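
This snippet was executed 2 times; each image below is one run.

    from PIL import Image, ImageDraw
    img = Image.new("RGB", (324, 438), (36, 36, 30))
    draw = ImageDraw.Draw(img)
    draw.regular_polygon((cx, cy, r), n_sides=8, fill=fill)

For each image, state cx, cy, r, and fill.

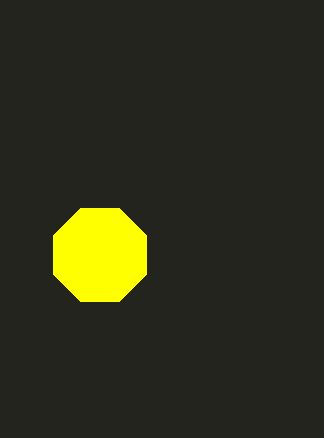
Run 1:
cx = 100
cy = 255
r = 50
fill = 'yellow'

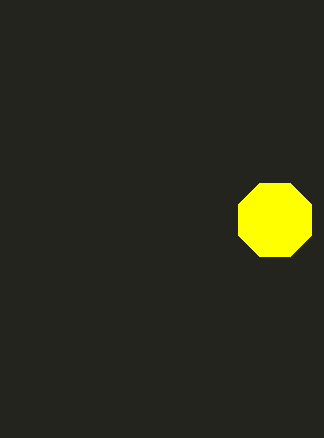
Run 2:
cx = 275
cy = 220
r = 40
fill = 'yellow'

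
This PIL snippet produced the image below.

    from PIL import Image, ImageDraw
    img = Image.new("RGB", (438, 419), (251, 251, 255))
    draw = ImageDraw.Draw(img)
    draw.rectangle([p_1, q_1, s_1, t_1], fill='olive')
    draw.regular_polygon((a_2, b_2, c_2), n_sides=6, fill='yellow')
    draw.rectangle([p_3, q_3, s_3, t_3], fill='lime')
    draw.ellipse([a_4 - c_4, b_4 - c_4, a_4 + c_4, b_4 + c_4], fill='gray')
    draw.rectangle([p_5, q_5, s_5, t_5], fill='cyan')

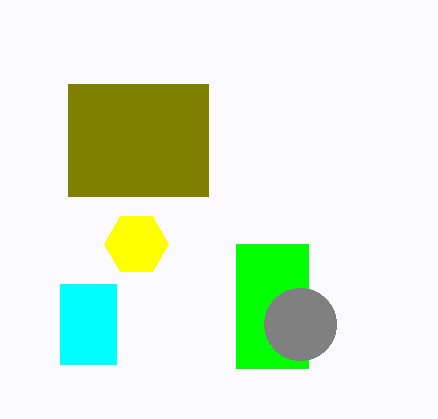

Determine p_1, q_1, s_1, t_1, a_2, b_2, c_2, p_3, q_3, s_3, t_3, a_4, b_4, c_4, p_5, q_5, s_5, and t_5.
p_1 = 68, q_1 = 84, s_1 = 208, t_1 = 196, a_2 = 136, b_2 = 244, c_2 = 32, p_3 = 236, q_3 = 244, s_3 = 308, t_3 = 368, a_4 = 300, b_4 = 324, c_4 = 36, p_5 = 60, q_5 = 284, s_5 = 116, t_5 = 364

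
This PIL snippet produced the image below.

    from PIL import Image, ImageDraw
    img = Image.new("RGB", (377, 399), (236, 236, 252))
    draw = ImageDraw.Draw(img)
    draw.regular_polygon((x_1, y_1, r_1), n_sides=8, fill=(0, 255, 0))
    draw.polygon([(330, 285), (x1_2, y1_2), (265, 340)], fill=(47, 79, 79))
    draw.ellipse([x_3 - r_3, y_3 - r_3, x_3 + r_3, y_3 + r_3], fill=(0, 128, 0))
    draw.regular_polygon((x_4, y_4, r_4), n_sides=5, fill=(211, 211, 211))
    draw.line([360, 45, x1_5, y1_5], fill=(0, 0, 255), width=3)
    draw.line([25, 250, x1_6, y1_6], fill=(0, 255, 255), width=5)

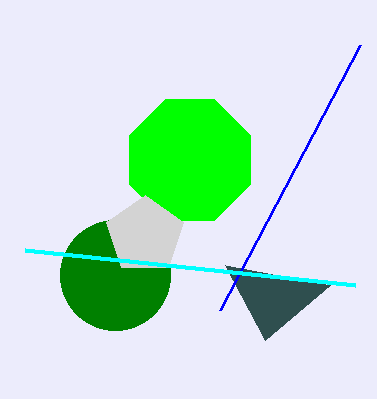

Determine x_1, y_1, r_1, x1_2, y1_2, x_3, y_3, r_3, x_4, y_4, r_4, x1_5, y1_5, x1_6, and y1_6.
x_1 = 190, y_1 = 160, r_1 = 65, x1_2 = 225, y1_2 = 265, x_3 = 115, y_3 = 275, r_3 = 55, x_4 = 145, y_4 = 235, r_4 = 40, x1_5 = 220, y1_5 = 310, x1_6 = 355, y1_6 = 285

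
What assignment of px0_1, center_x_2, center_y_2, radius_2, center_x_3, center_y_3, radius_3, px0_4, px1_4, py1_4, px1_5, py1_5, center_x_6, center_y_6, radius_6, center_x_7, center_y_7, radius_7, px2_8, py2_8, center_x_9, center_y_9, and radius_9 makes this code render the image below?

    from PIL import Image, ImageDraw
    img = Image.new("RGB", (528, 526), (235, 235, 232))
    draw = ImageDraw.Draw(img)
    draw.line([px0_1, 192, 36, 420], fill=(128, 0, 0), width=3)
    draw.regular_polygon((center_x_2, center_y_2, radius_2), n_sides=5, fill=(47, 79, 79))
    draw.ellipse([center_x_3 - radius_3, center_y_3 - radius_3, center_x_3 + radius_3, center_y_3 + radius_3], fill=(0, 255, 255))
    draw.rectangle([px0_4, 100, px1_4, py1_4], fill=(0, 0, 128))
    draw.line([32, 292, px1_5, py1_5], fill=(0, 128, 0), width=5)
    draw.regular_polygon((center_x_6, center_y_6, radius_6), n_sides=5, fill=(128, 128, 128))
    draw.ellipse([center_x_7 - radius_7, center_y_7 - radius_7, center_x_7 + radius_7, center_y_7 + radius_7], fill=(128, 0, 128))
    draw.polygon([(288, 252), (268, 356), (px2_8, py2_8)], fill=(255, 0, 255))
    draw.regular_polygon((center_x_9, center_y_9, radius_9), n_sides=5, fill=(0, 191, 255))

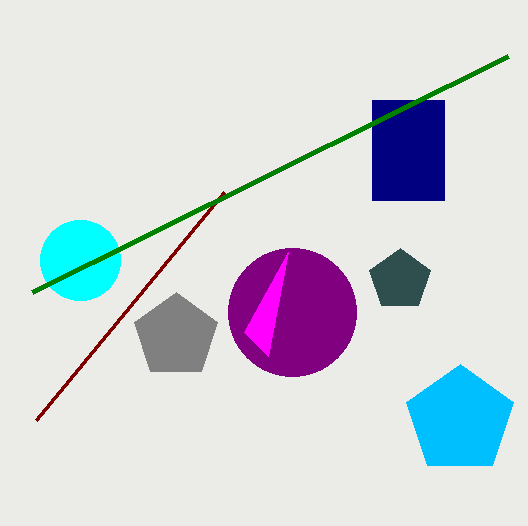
px0_1 = 224, center_x_2 = 400, center_y_2 = 280, radius_2 = 32, center_x_3 = 80, center_y_3 = 260, radius_3 = 40, px0_4 = 372, px1_4 = 444, py1_4 = 200, px1_5 = 508, py1_5 = 56, center_x_6 = 176, center_y_6 = 336, radius_6 = 44, center_x_7 = 292, center_y_7 = 312, radius_7 = 64, px2_8 = 244, py2_8 = 332, center_x_9 = 460, center_y_9 = 420, radius_9 = 56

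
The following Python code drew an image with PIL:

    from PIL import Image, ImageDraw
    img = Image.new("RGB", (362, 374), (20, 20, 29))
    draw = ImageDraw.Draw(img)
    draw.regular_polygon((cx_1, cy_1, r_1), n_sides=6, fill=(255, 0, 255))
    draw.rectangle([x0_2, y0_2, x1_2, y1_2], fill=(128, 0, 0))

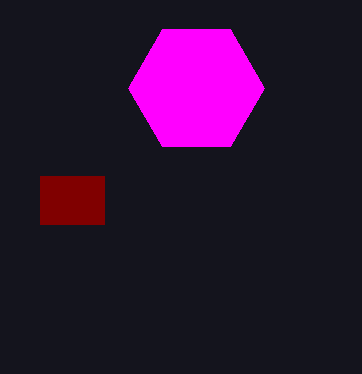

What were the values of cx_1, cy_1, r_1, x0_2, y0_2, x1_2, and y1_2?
cx_1 = 196; cy_1 = 88; r_1 = 68; x0_2 = 40; y0_2 = 176; x1_2 = 104; y1_2 = 224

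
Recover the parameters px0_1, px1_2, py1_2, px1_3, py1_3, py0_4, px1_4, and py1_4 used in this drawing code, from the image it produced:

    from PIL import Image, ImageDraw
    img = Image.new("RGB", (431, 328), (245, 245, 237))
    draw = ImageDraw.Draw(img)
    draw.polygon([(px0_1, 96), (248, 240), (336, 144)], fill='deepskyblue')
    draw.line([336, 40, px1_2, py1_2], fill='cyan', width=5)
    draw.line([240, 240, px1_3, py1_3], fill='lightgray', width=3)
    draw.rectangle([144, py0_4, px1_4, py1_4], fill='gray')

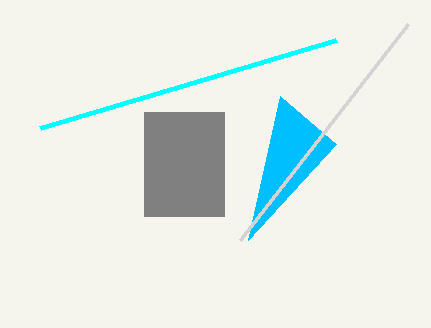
px0_1 = 280, px1_2 = 40, py1_2 = 128, px1_3 = 408, py1_3 = 24, py0_4 = 112, px1_4 = 224, py1_4 = 216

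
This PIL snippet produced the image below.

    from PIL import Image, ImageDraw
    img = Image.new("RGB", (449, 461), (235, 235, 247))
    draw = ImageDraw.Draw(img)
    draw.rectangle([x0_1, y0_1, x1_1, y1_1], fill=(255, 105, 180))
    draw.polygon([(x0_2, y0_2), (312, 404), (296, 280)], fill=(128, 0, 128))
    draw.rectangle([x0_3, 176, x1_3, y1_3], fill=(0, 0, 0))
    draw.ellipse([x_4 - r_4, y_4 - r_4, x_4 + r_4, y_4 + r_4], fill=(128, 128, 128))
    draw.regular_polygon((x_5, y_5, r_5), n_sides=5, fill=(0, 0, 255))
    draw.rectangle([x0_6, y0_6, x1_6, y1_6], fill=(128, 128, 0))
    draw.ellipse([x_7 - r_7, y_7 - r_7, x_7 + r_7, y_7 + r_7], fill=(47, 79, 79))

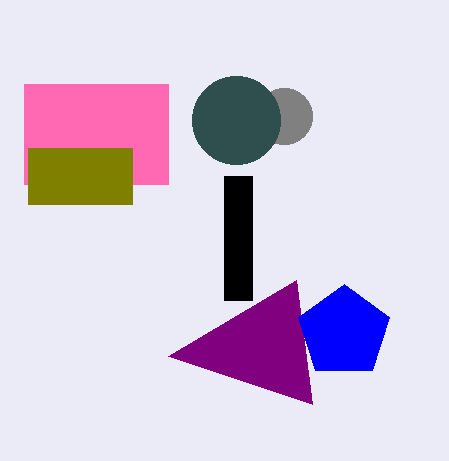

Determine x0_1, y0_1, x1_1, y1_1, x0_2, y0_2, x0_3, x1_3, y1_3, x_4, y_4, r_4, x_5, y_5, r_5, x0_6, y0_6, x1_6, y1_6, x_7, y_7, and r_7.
x0_1 = 24, y0_1 = 84, x1_1 = 168, y1_1 = 184, x0_2 = 168, y0_2 = 356, x0_3 = 224, x1_3 = 252, y1_3 = 300, x_4 = 284, y_4 = 116, r_4 = 28, x_5 = 344, y_5 = 332, r_5 = 48, x0_6 = 28, y0_6 = 148, x1_6 = 132, y1_6 = 204, x_7 = 236, y_7 = 120, r_7 = 44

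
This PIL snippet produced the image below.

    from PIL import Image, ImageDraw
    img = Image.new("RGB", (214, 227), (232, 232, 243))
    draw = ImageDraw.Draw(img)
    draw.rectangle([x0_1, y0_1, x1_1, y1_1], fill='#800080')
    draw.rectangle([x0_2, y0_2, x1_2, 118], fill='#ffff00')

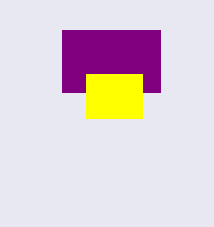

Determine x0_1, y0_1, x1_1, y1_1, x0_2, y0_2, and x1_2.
x0_1 = 62, y0_1 = 30, x1_1 = 160, y1_1 = 92, x0_2 = 86, y0_2 = 74, x1_2 = 142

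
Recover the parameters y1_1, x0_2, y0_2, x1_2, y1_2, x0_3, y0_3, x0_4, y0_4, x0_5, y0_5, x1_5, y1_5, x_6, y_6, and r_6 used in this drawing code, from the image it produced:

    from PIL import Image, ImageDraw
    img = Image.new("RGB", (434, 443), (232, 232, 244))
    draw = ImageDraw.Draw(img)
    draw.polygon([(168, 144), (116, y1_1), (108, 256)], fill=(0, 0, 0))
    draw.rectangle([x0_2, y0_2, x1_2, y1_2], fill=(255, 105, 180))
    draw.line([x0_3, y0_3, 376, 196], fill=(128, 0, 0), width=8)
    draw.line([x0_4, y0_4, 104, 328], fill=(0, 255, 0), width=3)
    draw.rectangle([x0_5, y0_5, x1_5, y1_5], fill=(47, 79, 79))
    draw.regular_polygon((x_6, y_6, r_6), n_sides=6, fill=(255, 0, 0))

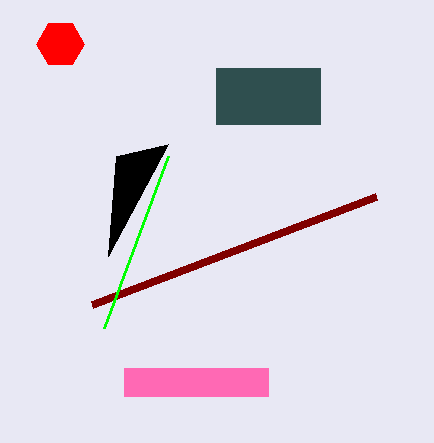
y1_1 = 156, x0_2 = 124, y0_2 = 368, x1_2 = 268, y1_2 = 396, x0_3 = 92, y0_3 = 304, x0_4 = 168, y0_4 = 156, x0_5 = 216, y0_5 = 68, x1_5 = 320, y1_5 = 124, x_6 = 60, y_6 = 44, r_6 = 24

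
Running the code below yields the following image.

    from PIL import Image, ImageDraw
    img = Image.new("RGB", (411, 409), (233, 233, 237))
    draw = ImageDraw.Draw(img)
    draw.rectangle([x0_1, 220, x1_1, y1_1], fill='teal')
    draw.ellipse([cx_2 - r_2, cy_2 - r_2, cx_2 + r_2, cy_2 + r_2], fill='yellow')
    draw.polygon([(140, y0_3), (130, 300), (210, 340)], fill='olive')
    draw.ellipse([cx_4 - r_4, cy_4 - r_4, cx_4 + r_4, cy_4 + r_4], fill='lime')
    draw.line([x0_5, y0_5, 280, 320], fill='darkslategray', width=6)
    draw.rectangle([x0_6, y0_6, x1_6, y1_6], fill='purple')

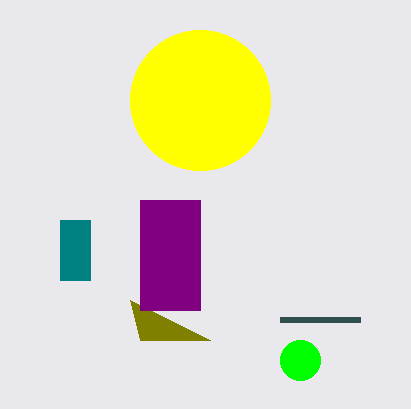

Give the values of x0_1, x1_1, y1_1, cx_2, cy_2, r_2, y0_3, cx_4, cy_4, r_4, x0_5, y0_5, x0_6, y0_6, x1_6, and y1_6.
x0_1 = 60
x1_1 = 90
y1_1 = 280
cx_2 = 200
cy_2 = 100
r_2 = 70
y0_3 = 340
cx_4 = 300
cy_4 = 360
r_4 = 20
x0_5 = 360
y0_5 = 320
x0_6 = 140
y0_6 = 200
x1_6 = 200
y1_6 = 310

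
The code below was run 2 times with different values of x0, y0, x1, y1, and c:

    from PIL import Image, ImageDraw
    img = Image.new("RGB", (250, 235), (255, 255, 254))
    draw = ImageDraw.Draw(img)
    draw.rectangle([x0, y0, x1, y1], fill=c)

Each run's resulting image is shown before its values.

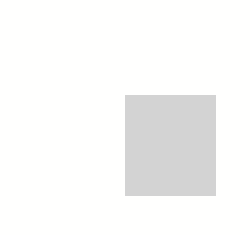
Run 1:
x0 = 125, y0 = 95, x1 = 215, y1 = 195, c = 'lightgray'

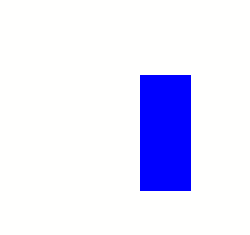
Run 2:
x0 = 140
y0 = 75
x1 = 190
y1 = 190
c = 'blue'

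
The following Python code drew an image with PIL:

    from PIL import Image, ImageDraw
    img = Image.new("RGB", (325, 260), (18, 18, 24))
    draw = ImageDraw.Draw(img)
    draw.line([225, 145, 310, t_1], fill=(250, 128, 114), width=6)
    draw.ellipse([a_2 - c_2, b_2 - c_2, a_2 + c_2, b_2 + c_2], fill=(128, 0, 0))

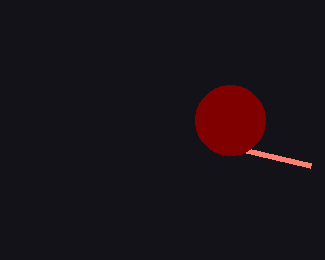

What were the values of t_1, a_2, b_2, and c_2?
t_1 = 165, a_2 = 230, b_2 = 120, c_2 = 35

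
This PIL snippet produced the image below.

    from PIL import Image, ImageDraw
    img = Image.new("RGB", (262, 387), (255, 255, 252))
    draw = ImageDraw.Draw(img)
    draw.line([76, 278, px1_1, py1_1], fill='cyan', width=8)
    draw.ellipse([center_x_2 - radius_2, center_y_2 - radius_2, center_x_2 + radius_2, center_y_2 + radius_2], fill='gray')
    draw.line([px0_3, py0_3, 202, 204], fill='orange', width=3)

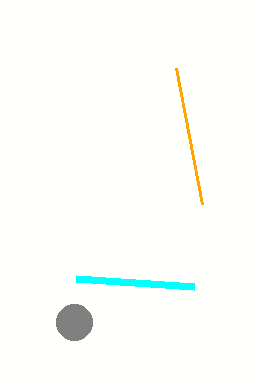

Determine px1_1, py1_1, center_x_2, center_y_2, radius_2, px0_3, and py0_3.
px1_1 = 194, py1_1 = 286, center_x_2 = 74, center_y_2 = 322, radius_2 = 18, px0_3 = 176, py0_3 = 68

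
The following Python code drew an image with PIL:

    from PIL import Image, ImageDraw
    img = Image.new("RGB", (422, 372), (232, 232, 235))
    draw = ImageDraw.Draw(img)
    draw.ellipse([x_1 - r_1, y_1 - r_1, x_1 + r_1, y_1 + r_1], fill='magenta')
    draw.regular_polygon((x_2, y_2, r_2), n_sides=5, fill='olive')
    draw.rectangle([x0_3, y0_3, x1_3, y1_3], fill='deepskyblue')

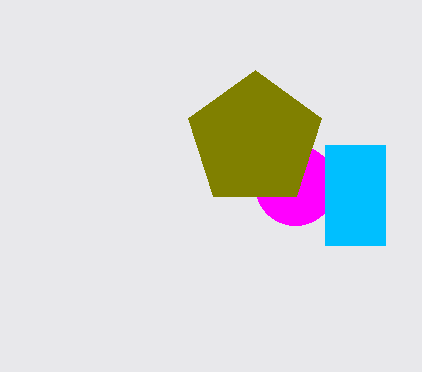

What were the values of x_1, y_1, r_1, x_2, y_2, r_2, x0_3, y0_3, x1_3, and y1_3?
x_1 = 295, y_1 = 185, r_1 = 40, x_2 = 255, y_2 = 140, r_2 = 70, x0_3 = 325, y0_3 = 145, x1_3 = 385, y1_3 = 245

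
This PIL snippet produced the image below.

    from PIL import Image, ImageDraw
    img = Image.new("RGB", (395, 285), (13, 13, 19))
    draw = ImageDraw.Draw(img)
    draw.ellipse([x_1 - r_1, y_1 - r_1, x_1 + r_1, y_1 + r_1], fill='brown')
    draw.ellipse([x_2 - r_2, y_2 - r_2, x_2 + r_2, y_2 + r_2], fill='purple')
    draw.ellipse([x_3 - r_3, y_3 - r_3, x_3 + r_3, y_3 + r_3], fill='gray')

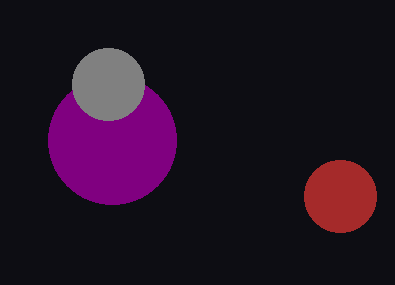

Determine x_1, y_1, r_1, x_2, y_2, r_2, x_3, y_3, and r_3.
x_1 = 340, y_1 = 196, r_1 = 36, x_2 = 112, y_2 = 140, r_2 = 64, x_3 = 108, y_3 = 84, r_3 = 36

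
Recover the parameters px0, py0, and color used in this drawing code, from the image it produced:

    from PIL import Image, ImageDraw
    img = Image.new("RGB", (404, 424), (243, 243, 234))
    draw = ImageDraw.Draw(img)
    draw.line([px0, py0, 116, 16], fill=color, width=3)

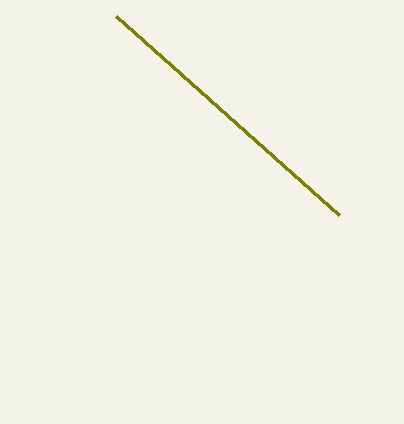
px0 = 339; py0 = 215; color = 'olive'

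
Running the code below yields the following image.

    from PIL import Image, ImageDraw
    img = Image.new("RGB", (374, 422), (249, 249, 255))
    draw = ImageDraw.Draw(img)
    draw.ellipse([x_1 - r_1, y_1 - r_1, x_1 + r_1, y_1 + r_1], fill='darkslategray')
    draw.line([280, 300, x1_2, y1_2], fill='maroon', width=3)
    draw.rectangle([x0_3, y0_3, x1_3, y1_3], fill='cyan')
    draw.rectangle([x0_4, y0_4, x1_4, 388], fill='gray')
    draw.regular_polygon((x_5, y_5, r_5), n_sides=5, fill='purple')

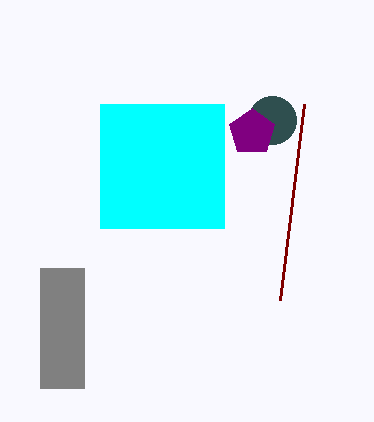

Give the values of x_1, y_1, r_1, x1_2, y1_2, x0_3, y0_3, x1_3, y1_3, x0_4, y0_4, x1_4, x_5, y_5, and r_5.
x_1 = 272
y_1 = 120
r_1 = 24
x1_2 = 304
y1_2 = 104
x0_3 = 100
y0_3 = 104
x1_3 = 224
y1_3 = 228
x0_4 = 40
y0_4 = 268
x1_4 = 84
x_5 = 252
y_5 = 132
r_5 = 24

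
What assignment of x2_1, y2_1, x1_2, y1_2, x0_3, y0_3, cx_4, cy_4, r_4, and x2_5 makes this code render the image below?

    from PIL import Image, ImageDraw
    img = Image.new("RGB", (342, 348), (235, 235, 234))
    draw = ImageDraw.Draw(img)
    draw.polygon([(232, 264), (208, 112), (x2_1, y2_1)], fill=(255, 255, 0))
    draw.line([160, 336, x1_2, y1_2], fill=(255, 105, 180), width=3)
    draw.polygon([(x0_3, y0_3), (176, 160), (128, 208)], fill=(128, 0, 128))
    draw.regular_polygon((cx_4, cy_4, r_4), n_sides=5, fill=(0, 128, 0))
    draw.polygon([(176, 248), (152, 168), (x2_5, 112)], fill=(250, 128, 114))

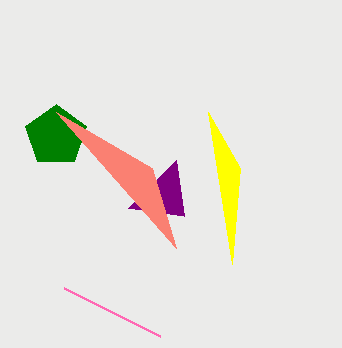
x2_1 = 240, y2_1 = 168, x1_2 = 64, y1_2 = 288, x0_3 = 184, y0_3 = 216, cx_4 = 56, cy_4 = 136, r_4 = 32, x2_5 = 56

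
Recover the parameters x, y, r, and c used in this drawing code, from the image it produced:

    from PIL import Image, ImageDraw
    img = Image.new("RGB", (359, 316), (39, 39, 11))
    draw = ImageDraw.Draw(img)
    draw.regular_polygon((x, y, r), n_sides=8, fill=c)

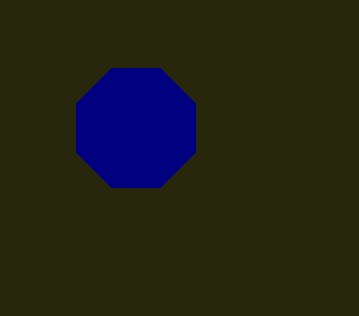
x = 136, y = 128, r = 64, c = 'navy'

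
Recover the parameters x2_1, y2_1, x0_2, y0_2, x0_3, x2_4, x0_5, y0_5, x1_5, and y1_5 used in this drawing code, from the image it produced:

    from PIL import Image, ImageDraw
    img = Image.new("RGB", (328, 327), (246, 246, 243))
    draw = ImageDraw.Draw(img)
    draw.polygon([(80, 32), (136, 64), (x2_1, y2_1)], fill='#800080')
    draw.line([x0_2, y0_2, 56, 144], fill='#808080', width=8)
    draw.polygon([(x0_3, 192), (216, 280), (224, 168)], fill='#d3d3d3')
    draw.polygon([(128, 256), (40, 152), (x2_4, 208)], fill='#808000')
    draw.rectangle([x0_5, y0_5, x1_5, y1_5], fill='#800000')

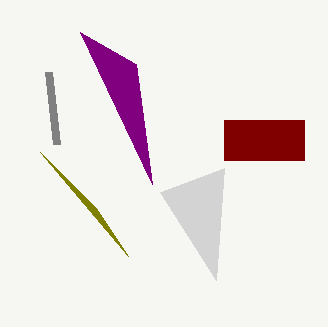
x2_1 = 152; y2_1 = 184; x0_2 = 48; y0_2 = 72; x0_3 = 160; x2_4 = 96; x0_5 = 224; y0_5 = 120; x1_5 = 304; y1_5 = 160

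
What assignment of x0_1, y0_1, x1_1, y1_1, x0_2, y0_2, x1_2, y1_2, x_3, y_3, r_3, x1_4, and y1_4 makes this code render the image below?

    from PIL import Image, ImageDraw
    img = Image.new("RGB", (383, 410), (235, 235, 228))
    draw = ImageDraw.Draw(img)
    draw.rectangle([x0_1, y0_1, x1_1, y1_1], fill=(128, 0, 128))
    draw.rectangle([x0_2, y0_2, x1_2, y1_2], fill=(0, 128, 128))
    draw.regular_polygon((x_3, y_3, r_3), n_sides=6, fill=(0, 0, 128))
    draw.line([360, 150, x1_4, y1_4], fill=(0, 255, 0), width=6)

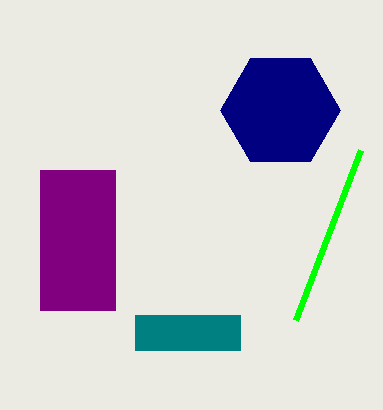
x0_1 = 40, y0_1 = 170, x1_1 = 115, y1_1 = 310, x0_2 = 135, y0_2 = 315, x1_2 = 240, y1_2 = 350, x_3 = 280, y_3 = 110, r_3 = 60, x1_4 = 295, y1_4 = 320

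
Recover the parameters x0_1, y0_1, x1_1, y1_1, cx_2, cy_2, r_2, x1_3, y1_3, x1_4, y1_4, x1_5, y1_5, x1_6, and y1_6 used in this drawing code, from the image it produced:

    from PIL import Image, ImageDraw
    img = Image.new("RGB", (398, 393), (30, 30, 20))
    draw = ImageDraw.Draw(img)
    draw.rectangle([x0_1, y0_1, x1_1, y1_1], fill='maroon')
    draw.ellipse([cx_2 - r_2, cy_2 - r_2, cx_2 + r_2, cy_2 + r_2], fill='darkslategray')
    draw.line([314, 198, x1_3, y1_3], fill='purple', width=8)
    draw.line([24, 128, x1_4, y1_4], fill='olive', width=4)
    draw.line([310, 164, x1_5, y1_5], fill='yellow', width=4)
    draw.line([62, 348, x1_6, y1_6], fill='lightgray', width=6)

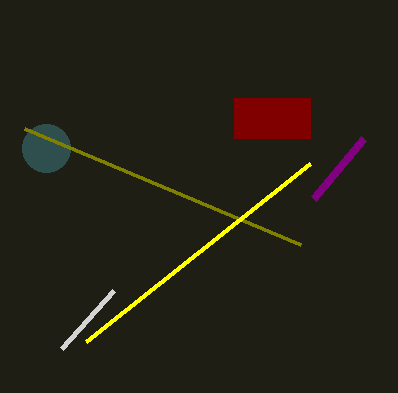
x0_1 = 234
y0_1 = 98
x1_1 = 310
y1_1 = 138
cx_2 = 46
cy_2 = 148
r_2 = 24
x1_3 = 364
y1_3 = 138
x1_4 = 300
y1_4 = 244
x1_5 = 86
y1_5 = 342
x1_6 = 114
y1_6 = 290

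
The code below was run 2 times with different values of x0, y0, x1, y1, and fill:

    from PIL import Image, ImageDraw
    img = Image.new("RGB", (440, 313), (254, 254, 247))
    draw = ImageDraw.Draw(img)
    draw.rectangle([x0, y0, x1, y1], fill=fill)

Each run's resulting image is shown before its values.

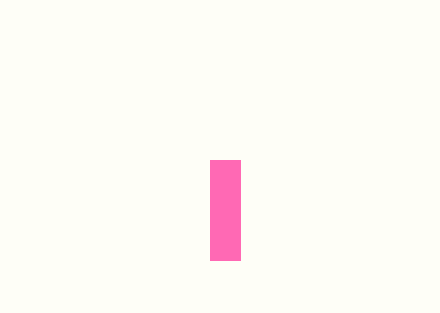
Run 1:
x0 = 210, y0 = 160, x1 = 240, y1 = 260, fill = 'hotpink'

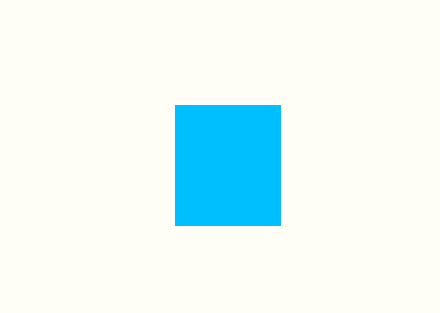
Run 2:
x0 = 175
y0 = 105
x1 = 280
y1 = 225
fill = 'deepskyblue'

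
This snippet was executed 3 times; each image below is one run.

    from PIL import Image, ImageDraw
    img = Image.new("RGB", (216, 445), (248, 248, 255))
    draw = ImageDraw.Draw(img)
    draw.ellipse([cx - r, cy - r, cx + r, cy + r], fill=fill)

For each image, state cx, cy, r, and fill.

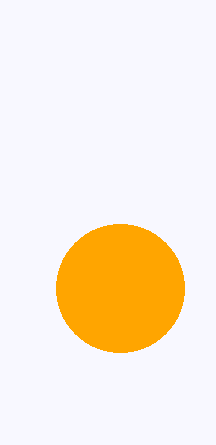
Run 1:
cx = 120
cy = 288
r = 64
fill = 'orange'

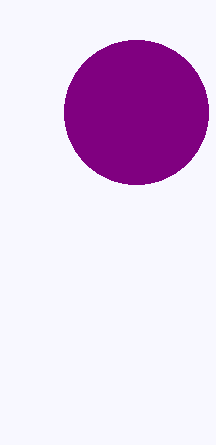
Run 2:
cx = 136, cy = 112, r = 72, fill = 'purple'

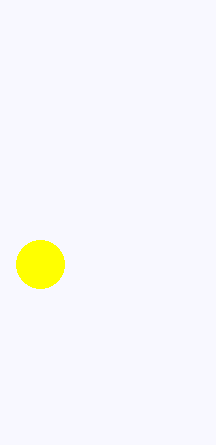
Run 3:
cx = 40; cy = 264; r = 24; fill = 'yellow'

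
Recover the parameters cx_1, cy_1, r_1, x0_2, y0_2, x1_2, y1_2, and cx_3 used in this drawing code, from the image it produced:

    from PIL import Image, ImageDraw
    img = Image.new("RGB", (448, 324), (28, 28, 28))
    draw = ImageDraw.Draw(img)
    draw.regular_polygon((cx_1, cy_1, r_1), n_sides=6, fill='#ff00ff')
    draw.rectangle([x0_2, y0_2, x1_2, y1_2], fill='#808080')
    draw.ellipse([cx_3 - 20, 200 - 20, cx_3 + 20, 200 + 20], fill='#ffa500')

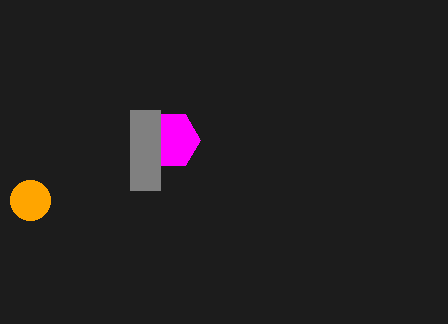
cx_1 = 170; cy_1 = 140; r_1 = 30; x0_2 = 130; y0_2 = 110; x1_2 = 160; y1_2 = 190; cx_3 = 30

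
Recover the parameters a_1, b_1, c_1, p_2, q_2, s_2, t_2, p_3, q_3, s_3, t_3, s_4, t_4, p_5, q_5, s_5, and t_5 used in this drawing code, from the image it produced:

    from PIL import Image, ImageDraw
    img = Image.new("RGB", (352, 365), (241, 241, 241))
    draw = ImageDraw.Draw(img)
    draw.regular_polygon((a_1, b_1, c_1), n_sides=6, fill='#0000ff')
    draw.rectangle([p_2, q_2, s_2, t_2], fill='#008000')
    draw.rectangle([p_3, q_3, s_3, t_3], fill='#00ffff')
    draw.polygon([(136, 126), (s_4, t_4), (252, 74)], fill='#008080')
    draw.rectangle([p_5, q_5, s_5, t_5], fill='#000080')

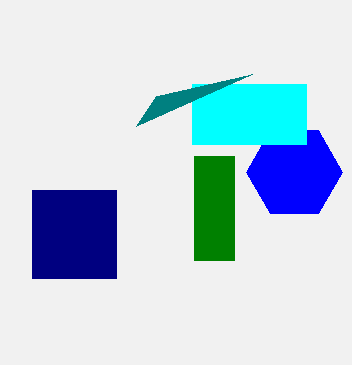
a_1 = 294; b_1 = 172; c_1 = 48; p_2 = 194; q_2 = 156; s_2 = 234; t_2 = 260; p_3 = 192; q_3 = 84; s_3 = 306; t_3 = 144; s_4 = 156; t_4 = 96; p_5 = 32; q_5 = 190; s_5 = 116; t_5 = 278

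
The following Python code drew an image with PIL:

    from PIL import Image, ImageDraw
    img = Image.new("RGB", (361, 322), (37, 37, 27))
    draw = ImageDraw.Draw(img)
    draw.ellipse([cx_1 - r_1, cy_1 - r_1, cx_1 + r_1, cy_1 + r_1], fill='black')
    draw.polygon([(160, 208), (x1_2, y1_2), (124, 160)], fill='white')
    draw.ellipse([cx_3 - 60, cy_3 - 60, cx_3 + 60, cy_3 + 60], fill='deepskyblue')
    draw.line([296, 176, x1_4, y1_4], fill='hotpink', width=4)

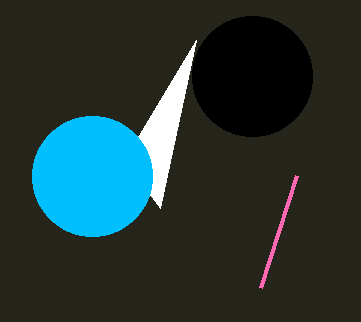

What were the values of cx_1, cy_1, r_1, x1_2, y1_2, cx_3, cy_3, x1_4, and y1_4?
cx_1 = 252
cy_1 = 76
r_1 = 60
x1_2 = 196
y1_2 = 40
cx_3 = 92
cy_3 = 176
x1_4 = 260
y1_4 = 288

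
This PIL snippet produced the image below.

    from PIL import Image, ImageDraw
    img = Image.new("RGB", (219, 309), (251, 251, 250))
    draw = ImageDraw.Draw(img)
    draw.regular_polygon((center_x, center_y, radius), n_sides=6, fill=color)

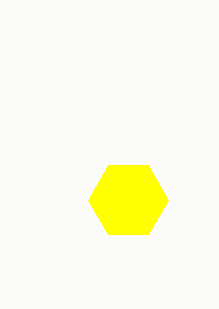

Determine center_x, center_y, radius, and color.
center_x = 128, center_y = 200, radius = 40, color = 'yellow'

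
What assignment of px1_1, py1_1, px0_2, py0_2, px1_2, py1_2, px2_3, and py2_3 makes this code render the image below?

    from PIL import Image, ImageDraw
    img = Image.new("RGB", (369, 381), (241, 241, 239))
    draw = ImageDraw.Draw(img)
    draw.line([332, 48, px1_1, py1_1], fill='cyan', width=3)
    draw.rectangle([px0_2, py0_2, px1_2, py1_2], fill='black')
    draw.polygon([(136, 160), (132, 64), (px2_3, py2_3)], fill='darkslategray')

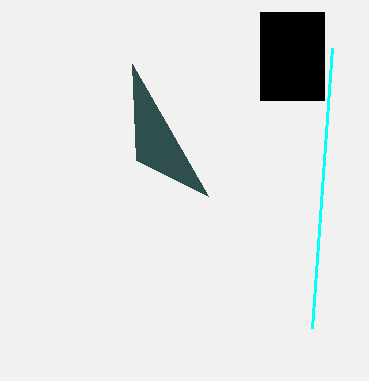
px1_1 = 312
py1_1 = 328
px0_2 = 260
py0_2 = 12
px1_2 = 324
py1_2 = 100
px2_3 = 208
py2_3 = 196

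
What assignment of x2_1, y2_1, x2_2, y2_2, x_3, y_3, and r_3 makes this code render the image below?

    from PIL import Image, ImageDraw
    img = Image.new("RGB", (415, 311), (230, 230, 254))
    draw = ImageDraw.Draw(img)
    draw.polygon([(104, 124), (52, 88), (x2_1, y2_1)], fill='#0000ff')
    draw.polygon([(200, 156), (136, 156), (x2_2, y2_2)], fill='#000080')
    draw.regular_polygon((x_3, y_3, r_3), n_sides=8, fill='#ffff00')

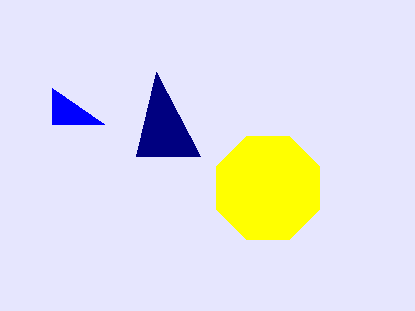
x2_1 = 52
y2_1 = 124
x2_2 = 156
y2_2 = 72
x_3 = 268
y_3 = 188
r_3 = 56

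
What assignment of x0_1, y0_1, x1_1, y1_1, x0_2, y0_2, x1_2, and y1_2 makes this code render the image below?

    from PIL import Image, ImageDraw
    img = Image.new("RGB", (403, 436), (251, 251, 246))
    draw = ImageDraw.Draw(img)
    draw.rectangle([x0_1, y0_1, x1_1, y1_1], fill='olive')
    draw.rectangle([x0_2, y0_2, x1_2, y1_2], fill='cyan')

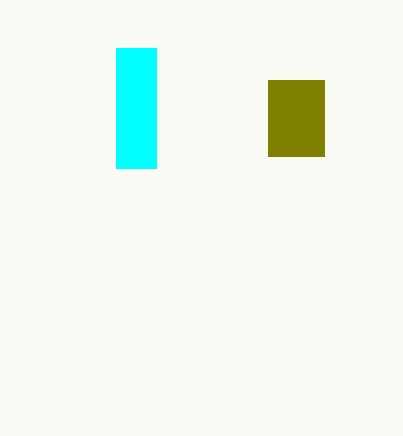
x0_1 = 268, y0_1 = 80, x1_1 = 324, y1_1 = 156, x0_2 = 116, y0_2 = 48, x1_2 = 156, y1_2 = 168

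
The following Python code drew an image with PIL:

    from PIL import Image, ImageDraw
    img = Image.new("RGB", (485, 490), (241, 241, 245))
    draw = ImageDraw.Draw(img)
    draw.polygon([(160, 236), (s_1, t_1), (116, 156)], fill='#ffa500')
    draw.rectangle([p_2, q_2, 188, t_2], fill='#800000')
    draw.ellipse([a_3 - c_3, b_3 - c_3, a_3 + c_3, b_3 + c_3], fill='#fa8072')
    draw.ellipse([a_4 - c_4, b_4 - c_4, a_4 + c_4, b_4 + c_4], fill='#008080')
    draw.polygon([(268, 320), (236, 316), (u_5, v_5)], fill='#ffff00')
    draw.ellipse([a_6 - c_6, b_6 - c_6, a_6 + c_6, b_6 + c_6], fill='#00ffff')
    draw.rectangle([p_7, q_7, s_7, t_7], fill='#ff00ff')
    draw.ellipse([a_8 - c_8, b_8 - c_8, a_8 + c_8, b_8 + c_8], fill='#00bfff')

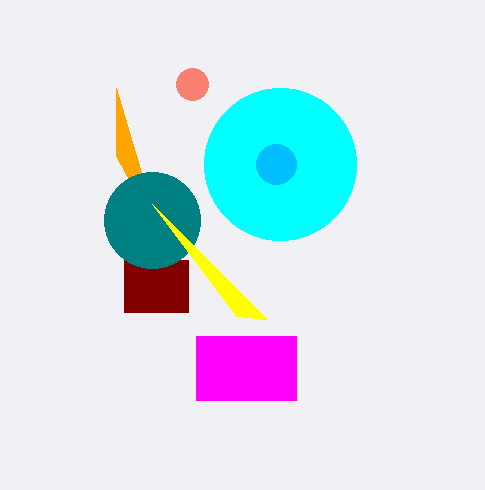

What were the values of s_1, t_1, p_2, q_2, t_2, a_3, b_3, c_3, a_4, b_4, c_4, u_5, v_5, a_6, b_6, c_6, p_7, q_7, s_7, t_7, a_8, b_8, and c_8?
s_1 = 116
t_1 = 88
p_2 = 124
q_2 = 260
t_2 = 312
a_3 = 192
b_3 = 84
c_3 = 16
a_4 = 152
b_4 = 220
c_4 = 48
u_5 = 152
v_5 = 204
a_6 = 280
b_6 = 164
c_6 = 76
p_7 = 196
q_7 = 336
s_7 = 296
t_7 = 400
a_8 = 276
b_8 = 164
c_8 = 20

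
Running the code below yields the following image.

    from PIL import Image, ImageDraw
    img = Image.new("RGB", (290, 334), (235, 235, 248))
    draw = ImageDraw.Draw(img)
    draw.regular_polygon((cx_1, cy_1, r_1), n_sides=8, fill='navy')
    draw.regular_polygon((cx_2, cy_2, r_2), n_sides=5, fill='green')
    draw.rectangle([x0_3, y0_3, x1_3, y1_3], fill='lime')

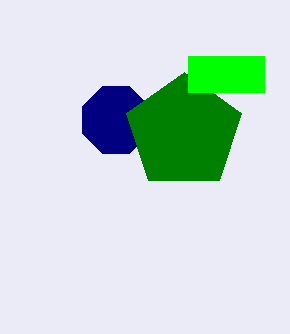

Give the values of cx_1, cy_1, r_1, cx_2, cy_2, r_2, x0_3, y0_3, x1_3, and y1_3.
cx_1 = 116
cy_1 = 120
r_1 = 36
cx_2 = 184
cy_2 = 132
r_2 = 60
x0_3 = 188
y0_3 = 56
x1_3 = 264
y1_3 = 92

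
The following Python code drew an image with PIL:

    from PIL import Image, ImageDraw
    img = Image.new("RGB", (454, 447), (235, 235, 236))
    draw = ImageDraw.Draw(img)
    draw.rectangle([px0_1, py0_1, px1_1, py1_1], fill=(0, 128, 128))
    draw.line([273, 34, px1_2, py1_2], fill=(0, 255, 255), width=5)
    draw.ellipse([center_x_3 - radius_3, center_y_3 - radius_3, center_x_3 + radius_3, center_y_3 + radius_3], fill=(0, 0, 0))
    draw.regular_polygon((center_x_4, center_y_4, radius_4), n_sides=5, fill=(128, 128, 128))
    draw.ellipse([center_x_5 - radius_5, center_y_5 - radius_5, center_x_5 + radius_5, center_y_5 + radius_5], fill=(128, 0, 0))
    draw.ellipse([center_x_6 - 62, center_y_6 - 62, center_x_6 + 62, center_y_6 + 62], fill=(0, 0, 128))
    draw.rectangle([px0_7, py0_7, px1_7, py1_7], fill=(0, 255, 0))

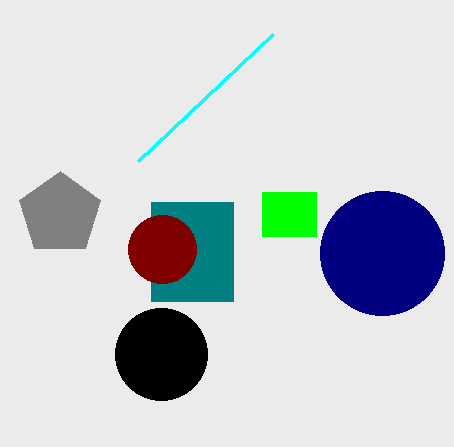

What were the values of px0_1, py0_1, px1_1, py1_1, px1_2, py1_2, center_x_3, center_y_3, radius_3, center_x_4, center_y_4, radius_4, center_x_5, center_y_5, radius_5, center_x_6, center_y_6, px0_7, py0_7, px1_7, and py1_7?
px0_1 = 151, py0_1 = 202, px1_1 = 233, py1_1 = 301, px1_2 = 138, py1_2 = 161, center_x_3 = 161, center_y_3 = 354, radius_3 = 46, center_x_4 = 60, center_y_4 = 214, radius_4 = 43, center_x_5 = 162, center_y_5 = 249, radius_5 = 34, center_x_6 = 382, center_y_6 = 253, px0_7 = 262, py0_7 = 192, px1_7 = 316, py1_7 = 236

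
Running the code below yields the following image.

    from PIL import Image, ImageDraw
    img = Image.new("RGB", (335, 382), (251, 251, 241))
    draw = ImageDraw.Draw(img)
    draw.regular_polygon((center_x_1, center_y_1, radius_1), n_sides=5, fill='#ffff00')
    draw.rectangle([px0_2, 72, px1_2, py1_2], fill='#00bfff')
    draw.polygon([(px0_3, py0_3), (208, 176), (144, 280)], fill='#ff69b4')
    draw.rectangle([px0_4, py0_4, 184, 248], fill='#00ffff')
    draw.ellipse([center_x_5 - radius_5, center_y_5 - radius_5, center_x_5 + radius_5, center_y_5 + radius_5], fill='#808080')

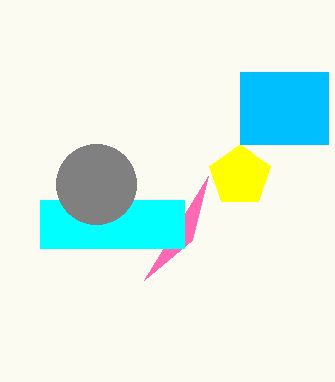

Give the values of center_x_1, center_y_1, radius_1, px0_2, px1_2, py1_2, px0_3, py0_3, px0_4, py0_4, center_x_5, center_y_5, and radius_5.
center_x_1 = 240; center_y_1 = 176; radius_1 = 32; px0_2 = 240; px1_2 = 328; py1_2 = 144; px0_3 = 192; py0_3 = 240; px0_4 = 40; py0_4 = 200; center_x_5 = 96; center_y_5 = 184; radius_5 = 40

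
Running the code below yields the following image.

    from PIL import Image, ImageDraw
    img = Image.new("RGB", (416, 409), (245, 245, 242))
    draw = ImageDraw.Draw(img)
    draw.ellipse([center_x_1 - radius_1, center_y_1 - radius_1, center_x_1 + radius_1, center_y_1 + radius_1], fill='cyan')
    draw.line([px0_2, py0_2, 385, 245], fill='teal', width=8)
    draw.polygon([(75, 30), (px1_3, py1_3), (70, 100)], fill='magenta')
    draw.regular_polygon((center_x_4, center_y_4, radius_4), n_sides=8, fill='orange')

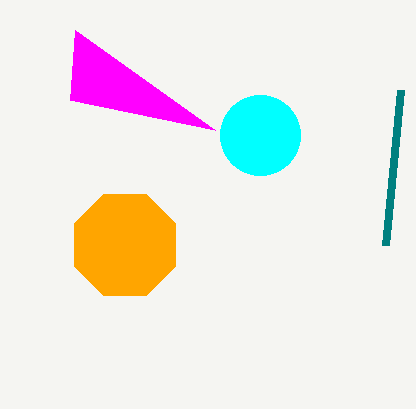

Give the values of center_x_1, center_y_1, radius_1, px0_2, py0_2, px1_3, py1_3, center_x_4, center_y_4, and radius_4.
center_x_1 = 260; center_y_1 = 135; radius_1 = 40; px0_2 = 400; py0_2 = 90; px1_3 = 215; py1_3 = 130; center_x_4 = 125; center_y_4 = 245; radius_4 = 55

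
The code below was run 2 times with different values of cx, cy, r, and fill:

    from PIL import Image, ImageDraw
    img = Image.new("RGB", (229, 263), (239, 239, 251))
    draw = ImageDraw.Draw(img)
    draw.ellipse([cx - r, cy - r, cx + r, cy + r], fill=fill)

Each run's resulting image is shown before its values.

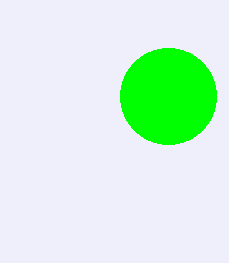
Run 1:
cx = 168; cy = 96; r = 48; fill = 'lime'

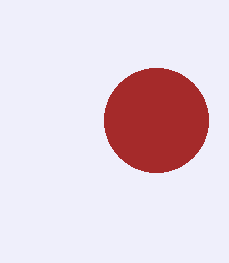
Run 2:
cx = 156, cy = 120, r = 52, fill = 'brown'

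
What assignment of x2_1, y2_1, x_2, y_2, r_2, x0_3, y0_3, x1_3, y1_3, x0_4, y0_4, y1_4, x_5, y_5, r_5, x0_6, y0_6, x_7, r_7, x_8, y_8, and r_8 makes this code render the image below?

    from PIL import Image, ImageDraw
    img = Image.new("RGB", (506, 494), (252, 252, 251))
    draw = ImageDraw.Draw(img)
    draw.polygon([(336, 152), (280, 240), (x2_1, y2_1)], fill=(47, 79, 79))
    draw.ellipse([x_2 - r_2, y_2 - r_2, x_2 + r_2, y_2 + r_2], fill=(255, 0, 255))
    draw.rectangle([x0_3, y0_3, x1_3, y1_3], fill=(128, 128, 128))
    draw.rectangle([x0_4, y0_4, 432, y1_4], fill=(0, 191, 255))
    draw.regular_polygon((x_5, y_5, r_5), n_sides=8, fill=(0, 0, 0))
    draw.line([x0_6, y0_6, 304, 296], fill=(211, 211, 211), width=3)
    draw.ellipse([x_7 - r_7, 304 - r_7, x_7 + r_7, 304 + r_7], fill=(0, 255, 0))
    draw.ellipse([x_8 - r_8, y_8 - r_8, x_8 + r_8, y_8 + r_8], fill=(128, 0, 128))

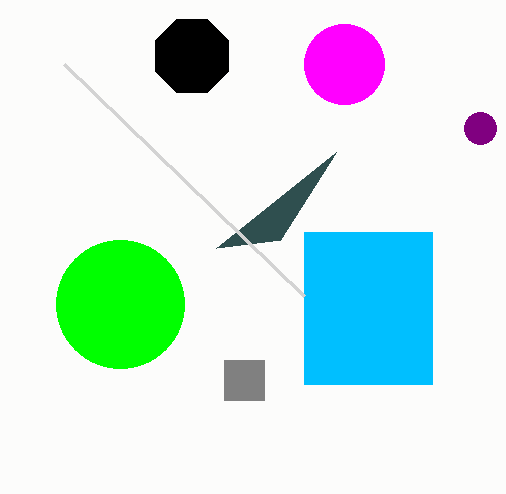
x2_1 = 216, y2_1 = 248, x_2 = 344, y_2 = 64, r_2 = 40, x0_3 = 224, y0_3 = 360, x1_3 = 264, y1_3 = 400, x0_4 = 304, y0_4 = 232, y1_4 = 384, x_5 = 192, y_5 = 56, r_5 = 40, x0_6 = 64, y0_6 = 64, x_7 = 120, r_7 = 64, x_8 = 480, y_8 = 128, r_8 = 16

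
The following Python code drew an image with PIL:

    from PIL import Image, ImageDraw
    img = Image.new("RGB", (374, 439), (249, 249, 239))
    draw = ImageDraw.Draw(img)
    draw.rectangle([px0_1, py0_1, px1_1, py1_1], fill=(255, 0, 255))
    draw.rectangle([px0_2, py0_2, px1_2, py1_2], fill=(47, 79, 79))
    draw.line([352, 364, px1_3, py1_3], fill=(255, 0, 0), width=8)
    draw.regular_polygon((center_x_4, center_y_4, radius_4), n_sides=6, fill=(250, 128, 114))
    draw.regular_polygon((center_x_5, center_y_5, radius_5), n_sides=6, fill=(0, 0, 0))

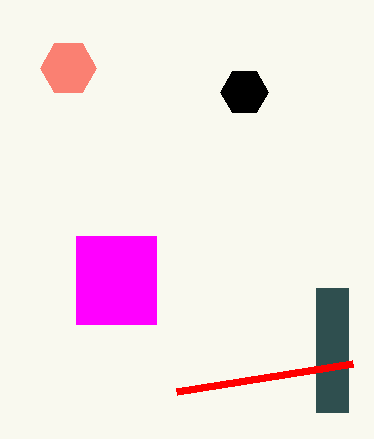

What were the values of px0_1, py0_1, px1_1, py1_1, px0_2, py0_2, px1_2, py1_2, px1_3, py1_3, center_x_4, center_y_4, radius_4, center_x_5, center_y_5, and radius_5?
px0_1 = 76; py0_1 = 236; px1_1 = 156; py1_1 = 324; px0_2 = 316; py0_2 = 288; px1_2 = 348; py1_2 = 412; px1_3 = 176; py1_3 = 392; center_x_4 = 68; center_y_4 = 68; radius_4 = 28; center_x_5 = 244; center_y_5 = 92; radius_5 = 24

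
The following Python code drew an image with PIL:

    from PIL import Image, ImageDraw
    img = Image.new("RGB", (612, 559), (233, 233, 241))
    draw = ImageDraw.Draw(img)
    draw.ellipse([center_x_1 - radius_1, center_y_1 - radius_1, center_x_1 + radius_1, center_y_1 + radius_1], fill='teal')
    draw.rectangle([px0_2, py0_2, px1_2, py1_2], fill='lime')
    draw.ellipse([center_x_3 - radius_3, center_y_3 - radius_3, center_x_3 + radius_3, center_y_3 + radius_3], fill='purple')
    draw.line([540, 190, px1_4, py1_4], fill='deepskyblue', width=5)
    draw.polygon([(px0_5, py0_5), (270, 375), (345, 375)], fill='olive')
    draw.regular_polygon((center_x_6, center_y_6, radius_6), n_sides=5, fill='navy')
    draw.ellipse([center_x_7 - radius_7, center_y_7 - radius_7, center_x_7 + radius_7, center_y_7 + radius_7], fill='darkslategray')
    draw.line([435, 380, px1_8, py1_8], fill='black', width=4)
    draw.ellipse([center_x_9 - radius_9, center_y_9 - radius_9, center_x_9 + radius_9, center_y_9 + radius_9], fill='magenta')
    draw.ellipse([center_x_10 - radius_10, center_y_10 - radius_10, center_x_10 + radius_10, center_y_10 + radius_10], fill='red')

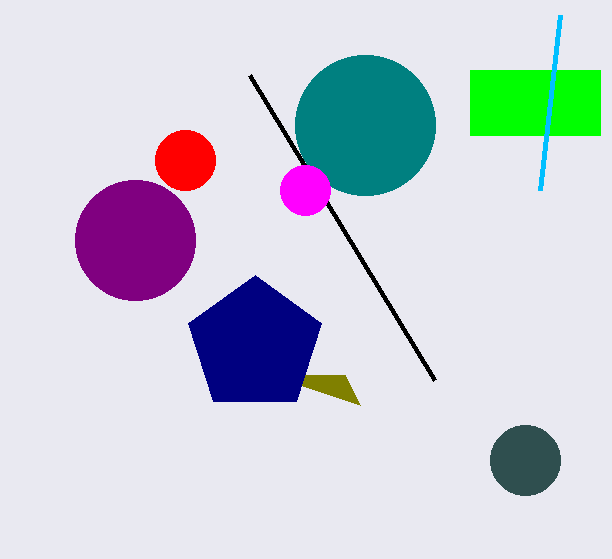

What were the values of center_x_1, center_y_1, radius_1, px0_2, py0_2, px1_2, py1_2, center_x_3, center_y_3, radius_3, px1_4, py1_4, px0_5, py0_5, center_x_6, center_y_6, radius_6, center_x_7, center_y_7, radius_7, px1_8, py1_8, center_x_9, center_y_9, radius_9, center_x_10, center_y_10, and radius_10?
center_x_1 = 365; center_y_1 = 125; radius_1 = 70; px0_2 = 470; py0_2 = 70; px1_2 = 600; py1_2 = 135; center_x_3 = 135; center_y_3 = 240; radius_3 = 60; px1_4 = 560; py1_4 = 15; px0_5 = 360; py0_5 = 405; center_x_6 = 255; center_y_6 = 345; radius_6 = 70; center_x_7 = 525; center_y_7 = 460; radius_7 = 35; px1_8 = 250; py1_8 = 75; center_x_9 = 305; center_y_9 = 190; radius_9 = 25; center_x_10 = 185; center_y_10 = 160; radius_10 = 30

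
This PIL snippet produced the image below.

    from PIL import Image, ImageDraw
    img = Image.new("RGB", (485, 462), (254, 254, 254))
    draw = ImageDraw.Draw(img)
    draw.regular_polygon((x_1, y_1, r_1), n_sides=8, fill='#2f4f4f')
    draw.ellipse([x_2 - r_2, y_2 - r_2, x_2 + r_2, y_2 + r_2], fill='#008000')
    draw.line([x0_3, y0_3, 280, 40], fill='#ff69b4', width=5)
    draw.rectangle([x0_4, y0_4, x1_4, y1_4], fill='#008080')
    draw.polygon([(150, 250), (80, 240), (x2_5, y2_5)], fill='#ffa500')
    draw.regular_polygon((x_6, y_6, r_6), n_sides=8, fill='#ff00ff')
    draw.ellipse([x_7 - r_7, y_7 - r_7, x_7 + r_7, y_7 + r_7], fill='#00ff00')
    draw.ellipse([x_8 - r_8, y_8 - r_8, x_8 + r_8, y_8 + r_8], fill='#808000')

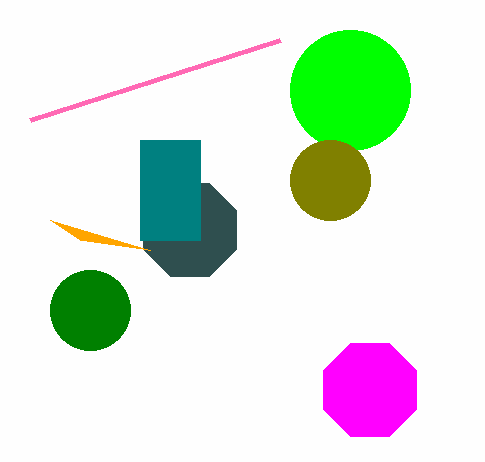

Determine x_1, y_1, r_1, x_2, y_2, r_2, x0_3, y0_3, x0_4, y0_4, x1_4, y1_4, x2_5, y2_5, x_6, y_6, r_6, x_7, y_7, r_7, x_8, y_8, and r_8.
x_1 = 190; y_1 = 230; r_1 = 50; x_2 = 90; y_2 = 310; r_2 = 40; x0_3 = 30; y0_3 = 120; x0_4 = 140; y0_4 = 140; x1_4 = 200; y1_4 = 240; x2_5 = 50; y2_5 = 220; x_6 = 370; y_6 = 390; r_6 = 50; x_7 = 350; y_7 = 90; r_7 = 60; x_8 = 330; y_8 = 180; r_8 = 40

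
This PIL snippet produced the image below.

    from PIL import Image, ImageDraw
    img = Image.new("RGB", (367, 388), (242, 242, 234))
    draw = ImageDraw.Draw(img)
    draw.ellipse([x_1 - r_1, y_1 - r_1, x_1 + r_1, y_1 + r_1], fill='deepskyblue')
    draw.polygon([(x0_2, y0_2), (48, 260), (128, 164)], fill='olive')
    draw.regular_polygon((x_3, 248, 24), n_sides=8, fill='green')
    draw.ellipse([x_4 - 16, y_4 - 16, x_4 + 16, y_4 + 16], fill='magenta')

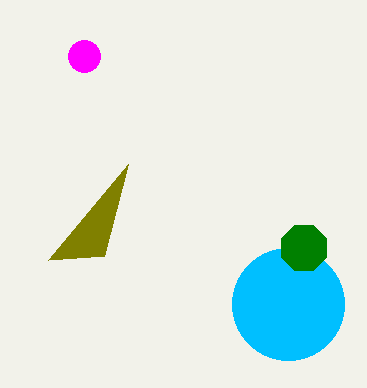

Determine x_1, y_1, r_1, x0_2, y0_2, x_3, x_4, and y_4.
x_1 = 288
y_1 = 304
r_1 = 56
x0_2 = 104
y0_2 = 256
x_3 = 304
x_4 = 84
y_4 = 56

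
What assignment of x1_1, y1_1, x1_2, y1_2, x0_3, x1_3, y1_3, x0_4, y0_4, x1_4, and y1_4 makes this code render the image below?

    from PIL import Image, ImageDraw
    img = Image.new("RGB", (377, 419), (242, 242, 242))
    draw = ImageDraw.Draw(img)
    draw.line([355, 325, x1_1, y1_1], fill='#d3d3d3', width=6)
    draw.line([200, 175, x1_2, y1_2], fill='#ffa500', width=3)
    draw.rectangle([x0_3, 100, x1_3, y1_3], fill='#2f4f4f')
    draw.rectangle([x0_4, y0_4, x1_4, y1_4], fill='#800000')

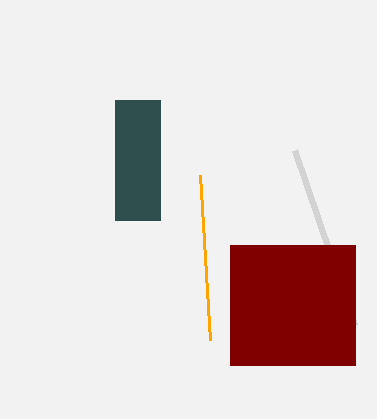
x1_1 = 295
y1_1 = 150
x1_2 = 210
y1_2 = 340
x0_3 = 115
x1_3 = 160
y1_3 = 220
x0_4 = 230
y0_4 = 245
x1_4 = 355
y1_4 = 365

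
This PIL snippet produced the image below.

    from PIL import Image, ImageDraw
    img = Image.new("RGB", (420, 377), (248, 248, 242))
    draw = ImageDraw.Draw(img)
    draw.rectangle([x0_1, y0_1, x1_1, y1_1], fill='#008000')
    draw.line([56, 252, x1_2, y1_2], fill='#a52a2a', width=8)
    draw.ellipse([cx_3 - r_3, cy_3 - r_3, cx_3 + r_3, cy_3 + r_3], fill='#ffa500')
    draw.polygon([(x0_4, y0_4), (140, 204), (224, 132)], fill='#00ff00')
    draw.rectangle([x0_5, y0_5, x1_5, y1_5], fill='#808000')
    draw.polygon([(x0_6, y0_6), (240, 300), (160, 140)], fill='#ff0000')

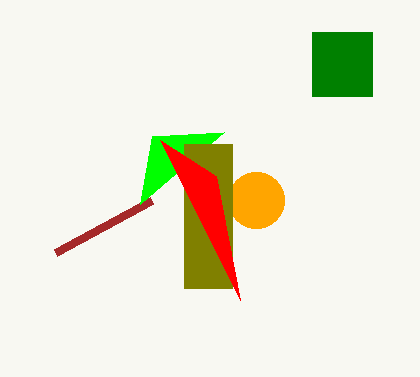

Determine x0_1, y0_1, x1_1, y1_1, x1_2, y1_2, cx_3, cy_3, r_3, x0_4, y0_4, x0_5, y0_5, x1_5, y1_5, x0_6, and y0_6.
x0_1 = 312
y0_1 = 32
x1_1 = 372
y1_1 = 96
x1_2 = 152
y1_2 = 200
cx_3 = 256
cy_3 = 200
r_3 = 28
x0_4 = 152
y0_4 = 136
x0_5 = 184
y0_5 = 144
x1_5 = 232
y1_5 = 288
x0_6 = 216
y0_6 = 176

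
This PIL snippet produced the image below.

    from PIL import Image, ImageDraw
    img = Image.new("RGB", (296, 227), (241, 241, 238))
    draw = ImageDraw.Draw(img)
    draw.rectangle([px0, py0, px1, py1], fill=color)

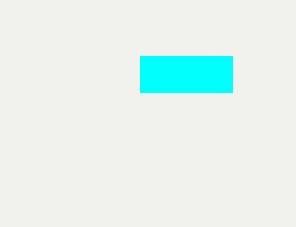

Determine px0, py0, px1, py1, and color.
px0 = 140; py0 = 56; px1 = 232; py1 = 92; color = 'cyan'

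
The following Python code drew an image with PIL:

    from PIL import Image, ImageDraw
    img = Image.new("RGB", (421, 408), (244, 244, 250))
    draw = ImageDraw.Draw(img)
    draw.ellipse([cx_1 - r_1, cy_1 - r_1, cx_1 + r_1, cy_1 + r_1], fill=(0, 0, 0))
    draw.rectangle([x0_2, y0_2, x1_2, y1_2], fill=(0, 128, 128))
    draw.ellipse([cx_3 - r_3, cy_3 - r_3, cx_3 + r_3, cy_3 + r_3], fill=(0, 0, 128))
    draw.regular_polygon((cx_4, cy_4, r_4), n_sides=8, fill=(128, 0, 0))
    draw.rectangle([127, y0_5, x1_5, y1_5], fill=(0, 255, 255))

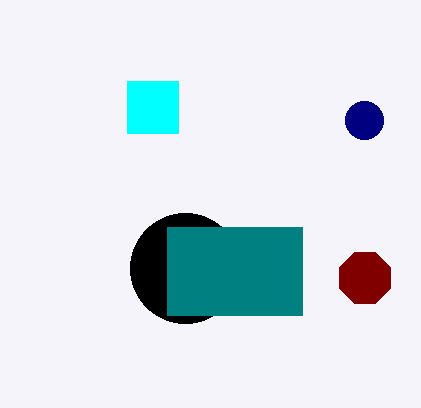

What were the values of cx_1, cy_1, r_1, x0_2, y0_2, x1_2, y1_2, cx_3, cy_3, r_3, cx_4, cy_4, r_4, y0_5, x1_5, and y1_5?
cx_1 = 185, cy_1 = 268, r_1 = 55, x0_2 = 167, y0_2 = 227, x1_2 = 302, y1_2 = 315, cx_3 = 364, cy_3 = 120, r_3 = 19, cx_4 = 365, cy_4 = 278, r_4 = 28, y0_5 = 81, x1_5 = 178, y1_5 = 133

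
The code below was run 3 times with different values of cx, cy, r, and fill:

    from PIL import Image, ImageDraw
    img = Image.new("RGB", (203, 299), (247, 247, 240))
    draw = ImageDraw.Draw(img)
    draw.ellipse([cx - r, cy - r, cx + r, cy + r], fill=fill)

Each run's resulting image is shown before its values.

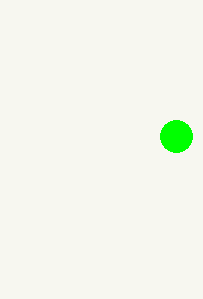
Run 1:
cx = 176, cy = 136, r = 16, fill = 'lime'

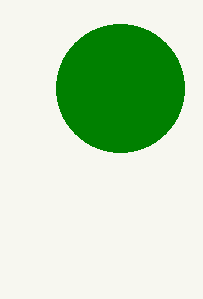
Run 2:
cx = 120; cy = 88; r = 64; fill = 'green'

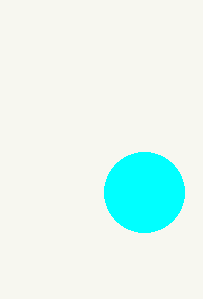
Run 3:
cx = 144, cy = 192, r = 40, fill = 'cyan'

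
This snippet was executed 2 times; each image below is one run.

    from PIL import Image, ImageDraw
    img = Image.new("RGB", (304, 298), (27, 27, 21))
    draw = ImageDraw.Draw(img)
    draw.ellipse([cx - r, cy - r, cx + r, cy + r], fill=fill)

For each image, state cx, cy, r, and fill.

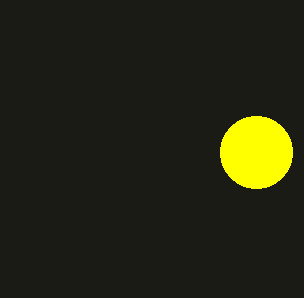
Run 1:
cx = 256
cy = 152
r = 36
fill = 'yellow'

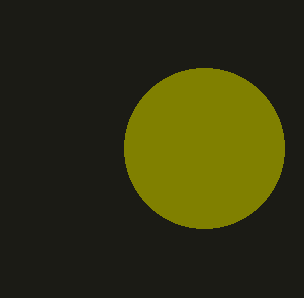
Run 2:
cx = 204, cy = 148, r = 80, fill = 'olive'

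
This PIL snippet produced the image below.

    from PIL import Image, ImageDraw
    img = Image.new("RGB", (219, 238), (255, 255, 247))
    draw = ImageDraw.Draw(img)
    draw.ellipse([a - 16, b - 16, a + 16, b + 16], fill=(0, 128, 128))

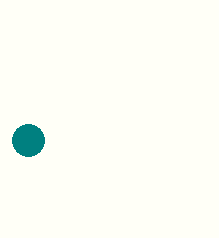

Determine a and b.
a = 28; b = 140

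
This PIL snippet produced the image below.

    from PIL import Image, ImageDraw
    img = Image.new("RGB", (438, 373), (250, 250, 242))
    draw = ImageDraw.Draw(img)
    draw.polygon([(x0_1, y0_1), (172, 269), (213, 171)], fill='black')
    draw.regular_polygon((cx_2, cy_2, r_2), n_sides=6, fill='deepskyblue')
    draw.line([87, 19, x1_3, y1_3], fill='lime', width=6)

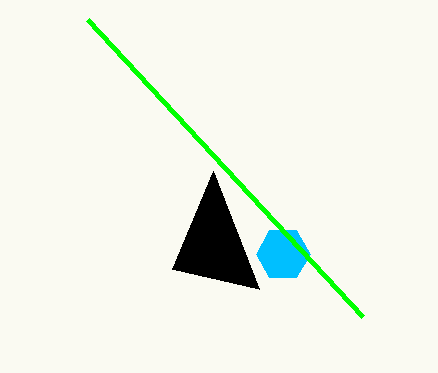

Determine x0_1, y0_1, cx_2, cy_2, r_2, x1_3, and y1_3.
x0_1 = 259
y0_1 = 289
cx_2 = 283
cy_2 = 254
r_2 = 27
x1_3 = 362
y1_3 = 316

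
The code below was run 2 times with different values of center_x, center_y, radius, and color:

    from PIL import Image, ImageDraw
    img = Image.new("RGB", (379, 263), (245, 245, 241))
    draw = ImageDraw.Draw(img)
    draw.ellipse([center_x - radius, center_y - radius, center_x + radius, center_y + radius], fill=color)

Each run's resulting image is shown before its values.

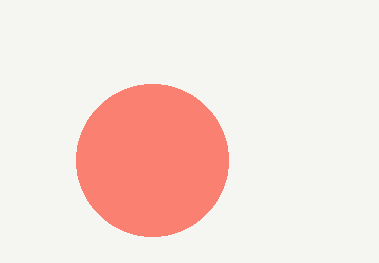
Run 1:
center_x = 152, center_y = 160, radius = 76, color = 'salmon'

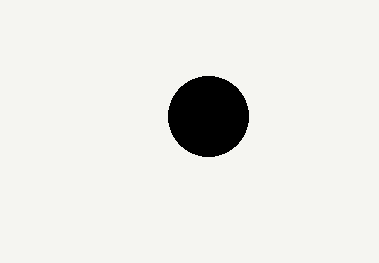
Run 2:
center_x = 208; center_y = 116; radius = 40; color = 'black'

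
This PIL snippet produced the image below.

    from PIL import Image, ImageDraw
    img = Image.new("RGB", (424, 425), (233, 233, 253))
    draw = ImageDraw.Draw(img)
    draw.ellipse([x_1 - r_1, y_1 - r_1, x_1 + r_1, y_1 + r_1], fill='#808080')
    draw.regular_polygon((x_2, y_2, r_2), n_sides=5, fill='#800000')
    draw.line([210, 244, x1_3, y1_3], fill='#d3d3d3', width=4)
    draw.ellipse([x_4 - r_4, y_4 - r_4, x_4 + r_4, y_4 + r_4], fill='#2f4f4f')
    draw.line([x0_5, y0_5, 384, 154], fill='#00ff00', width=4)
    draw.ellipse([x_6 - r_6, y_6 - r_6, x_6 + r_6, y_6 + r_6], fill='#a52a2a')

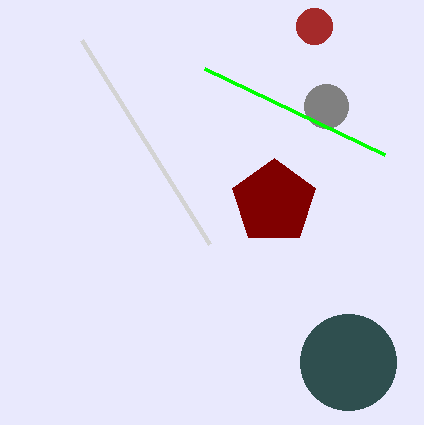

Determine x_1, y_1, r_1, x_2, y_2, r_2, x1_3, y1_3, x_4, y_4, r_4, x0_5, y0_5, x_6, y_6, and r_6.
x_1 = 326, y_1 = 106, r_1 = 22, x_2 = 274, y_2 = 202, r_2 = 44, x1_3 = 82, y1_3 = 40, x_4 = 348, y_4 = 362, r_4 = 48, x0_5 = 204, y0_5 = 68, x_6 = 314, y_6 = 26, r_6 = 18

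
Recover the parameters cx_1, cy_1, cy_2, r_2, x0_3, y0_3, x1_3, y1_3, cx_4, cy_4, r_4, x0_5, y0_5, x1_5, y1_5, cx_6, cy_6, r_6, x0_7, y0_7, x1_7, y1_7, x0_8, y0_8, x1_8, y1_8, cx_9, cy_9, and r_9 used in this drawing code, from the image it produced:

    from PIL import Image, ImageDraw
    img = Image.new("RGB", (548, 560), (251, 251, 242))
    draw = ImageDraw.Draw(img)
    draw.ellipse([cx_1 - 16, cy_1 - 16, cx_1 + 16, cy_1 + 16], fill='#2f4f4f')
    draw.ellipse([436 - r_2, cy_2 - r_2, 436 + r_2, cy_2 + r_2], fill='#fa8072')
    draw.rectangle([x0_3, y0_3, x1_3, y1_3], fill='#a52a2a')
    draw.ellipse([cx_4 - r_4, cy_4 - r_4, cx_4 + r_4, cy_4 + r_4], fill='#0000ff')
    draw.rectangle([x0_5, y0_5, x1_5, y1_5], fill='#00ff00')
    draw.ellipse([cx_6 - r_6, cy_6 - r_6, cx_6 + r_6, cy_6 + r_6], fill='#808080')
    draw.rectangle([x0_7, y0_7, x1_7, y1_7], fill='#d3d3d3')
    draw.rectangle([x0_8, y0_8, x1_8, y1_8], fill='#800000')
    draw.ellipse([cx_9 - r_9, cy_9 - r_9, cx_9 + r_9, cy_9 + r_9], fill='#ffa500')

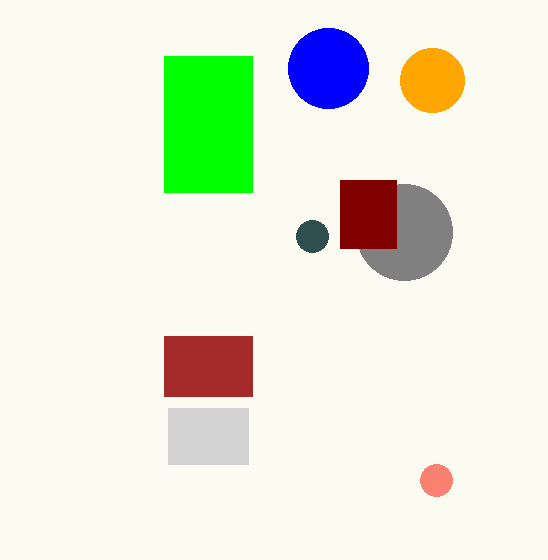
cx_1 = 312, cy_1 = 236, cy_2 = 480, r_2 = 16, x0_3 = 164, y0_3 = 336, x1_3 = 252, y1_3 = 396, cx_4 = 328, cy_4 = 68, r_4 = 40, x0_5 = 164, y0_5 = 56, x1_5 = 252, y1_5 = 192, cx_6 = 404, cy_6 = 232, r_6 = 48, x0_7 = 168, y0_7 = 408, x1_7 = 248, y1_7 = 464, x0_8 = 340, y0_8 = 180, x1_8 = 396, y1_8 = 248, cx_9 = 432, cy_9 = 80, r_9 = 32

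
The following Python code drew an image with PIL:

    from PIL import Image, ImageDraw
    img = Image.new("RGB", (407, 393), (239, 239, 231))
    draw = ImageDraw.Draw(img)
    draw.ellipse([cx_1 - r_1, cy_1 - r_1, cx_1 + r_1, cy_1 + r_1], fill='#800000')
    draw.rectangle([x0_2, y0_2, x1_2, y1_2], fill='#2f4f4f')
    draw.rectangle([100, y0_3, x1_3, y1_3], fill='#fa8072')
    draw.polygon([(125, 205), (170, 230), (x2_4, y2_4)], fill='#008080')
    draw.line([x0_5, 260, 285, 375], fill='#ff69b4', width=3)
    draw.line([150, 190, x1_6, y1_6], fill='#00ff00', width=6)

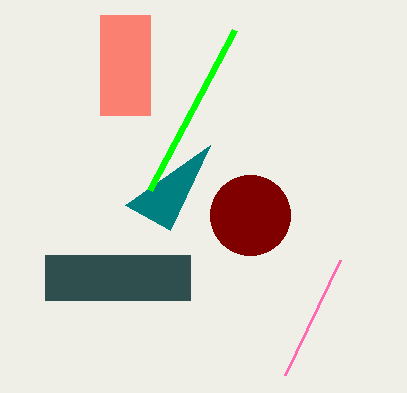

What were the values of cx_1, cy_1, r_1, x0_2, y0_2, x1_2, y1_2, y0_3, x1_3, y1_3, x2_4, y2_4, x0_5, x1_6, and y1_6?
cx_1 = 250; cy_1 = 215; r_1 = 40; x0_2 = 45; y0_2 = 255; x1_2 = 190; y1_2 = 300; y0_3 = 15; x1_3 = 150; y1_3 = 115; x2_4 = 210; y2_4 = 145; x0_5 = 340; x1_6 = 235; y1_6 = 30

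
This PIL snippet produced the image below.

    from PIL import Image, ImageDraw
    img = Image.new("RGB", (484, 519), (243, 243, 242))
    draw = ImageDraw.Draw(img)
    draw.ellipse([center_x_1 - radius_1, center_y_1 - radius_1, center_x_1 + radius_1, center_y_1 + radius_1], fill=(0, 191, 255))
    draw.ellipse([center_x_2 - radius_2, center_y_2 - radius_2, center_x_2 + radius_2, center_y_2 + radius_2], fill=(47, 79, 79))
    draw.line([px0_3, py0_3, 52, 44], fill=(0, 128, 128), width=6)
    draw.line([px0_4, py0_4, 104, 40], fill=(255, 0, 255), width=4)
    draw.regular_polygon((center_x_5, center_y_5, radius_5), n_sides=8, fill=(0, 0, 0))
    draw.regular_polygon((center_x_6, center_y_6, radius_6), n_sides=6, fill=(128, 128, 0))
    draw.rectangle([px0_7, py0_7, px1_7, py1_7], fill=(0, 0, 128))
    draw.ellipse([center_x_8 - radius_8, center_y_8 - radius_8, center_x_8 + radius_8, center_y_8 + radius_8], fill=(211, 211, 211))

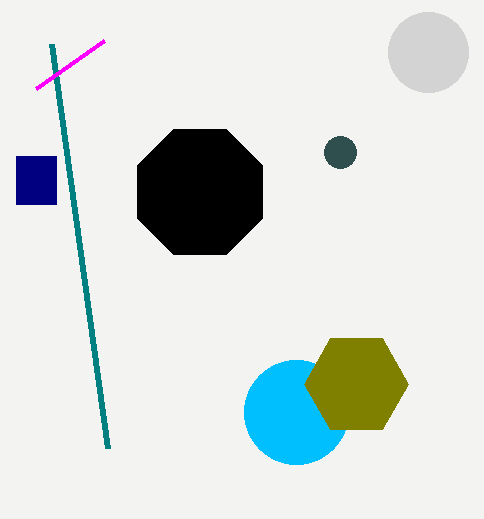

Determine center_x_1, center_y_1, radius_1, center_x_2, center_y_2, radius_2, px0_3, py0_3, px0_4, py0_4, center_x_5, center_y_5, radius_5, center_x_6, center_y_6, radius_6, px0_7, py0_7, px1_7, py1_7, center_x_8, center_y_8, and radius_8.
center_x_1 = 296; center_y_1 = 412; radius_1 = 52; center_x_2 = 340; center_y_2 = 152; radius_2 = 16; px0_3 = 108; py0_3 = 448; px0_4 = 36; py0_4 = 88; center_x_5 = 200; center_y_5 = 192; radius_5 = 68; center_x_6 = 356; center_y_6 = 384; radius_6 = 52; px0_7 = 16; py0_7 = 156; px1_7 = 56; py1_7 = 204; center_x_8 = 428; center_y_8 = 52; radius_8 = 40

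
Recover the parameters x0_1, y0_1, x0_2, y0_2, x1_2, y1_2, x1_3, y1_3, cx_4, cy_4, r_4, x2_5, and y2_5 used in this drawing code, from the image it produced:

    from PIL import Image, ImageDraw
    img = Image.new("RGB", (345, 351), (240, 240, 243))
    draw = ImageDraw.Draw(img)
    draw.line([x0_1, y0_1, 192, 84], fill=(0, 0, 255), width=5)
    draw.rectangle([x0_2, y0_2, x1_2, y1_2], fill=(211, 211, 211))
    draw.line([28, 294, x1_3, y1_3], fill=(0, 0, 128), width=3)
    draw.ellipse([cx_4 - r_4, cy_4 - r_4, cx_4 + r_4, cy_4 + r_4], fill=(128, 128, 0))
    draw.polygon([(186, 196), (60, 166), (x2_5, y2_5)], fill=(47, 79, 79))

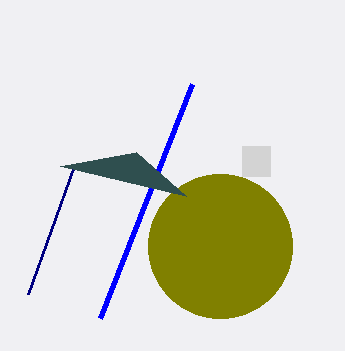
x0_1 = 100, y0_1 = 318, x0_2 = 242, y0_2 = 146, x1_2 = 270, y1_2 = 176, x1_3 = 74, y1_3 = 166, cx_4 = 220, cy_4 = 246, r_4 = 72, x2_5 = 136, y2_5 = 152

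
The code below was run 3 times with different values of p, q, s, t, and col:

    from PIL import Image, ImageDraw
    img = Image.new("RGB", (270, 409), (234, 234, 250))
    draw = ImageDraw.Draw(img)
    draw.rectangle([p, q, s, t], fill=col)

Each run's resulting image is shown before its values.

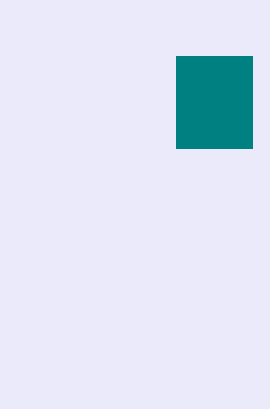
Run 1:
p = 176; q = 56; s = 252; t = 148; col = 'teal'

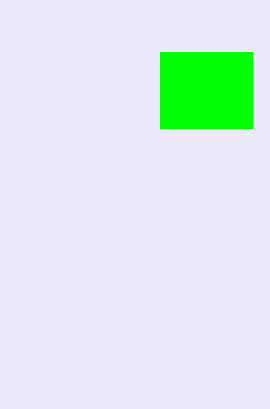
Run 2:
p = 160, q = 52, s = 252, t = 128, col = 'lime'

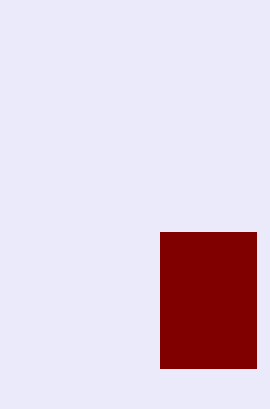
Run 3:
p = 160; q = 232; s = 256; t = 368; col = 'maroon'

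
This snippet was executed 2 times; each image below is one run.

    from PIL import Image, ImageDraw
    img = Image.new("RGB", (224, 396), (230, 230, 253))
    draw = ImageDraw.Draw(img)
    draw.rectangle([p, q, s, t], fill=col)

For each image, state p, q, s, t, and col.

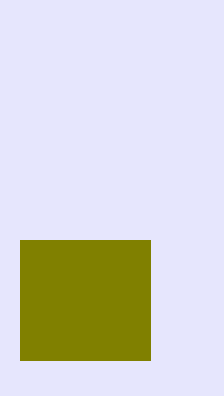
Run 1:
p = 20, q = 240, s = 150, t = 360, col = 'olive'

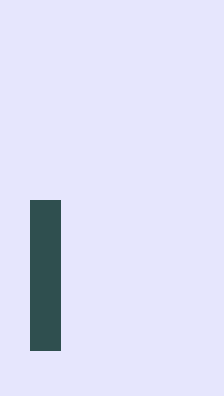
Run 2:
p = 30, q = 200, s = 60, t = 350, col = 'darkslategray'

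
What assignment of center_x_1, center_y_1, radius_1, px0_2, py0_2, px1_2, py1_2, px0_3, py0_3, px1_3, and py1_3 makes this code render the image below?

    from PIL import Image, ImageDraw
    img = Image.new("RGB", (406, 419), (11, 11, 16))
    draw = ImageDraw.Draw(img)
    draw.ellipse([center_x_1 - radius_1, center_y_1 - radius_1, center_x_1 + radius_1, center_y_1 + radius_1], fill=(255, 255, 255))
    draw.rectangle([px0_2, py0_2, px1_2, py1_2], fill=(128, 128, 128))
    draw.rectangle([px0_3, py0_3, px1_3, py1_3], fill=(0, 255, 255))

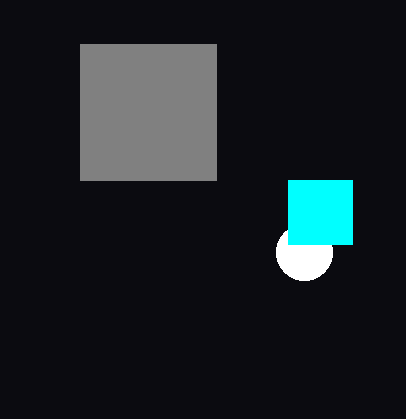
center_x_1 = 304
center_y_1 = 252
radius_1 = 28
px0_2 = 80
py0_2 = 44
px1_2 = 216
py1_2 = 180
px0_3 = 288
py0_3 = 180
px1_3 = 352
py1_3 = 244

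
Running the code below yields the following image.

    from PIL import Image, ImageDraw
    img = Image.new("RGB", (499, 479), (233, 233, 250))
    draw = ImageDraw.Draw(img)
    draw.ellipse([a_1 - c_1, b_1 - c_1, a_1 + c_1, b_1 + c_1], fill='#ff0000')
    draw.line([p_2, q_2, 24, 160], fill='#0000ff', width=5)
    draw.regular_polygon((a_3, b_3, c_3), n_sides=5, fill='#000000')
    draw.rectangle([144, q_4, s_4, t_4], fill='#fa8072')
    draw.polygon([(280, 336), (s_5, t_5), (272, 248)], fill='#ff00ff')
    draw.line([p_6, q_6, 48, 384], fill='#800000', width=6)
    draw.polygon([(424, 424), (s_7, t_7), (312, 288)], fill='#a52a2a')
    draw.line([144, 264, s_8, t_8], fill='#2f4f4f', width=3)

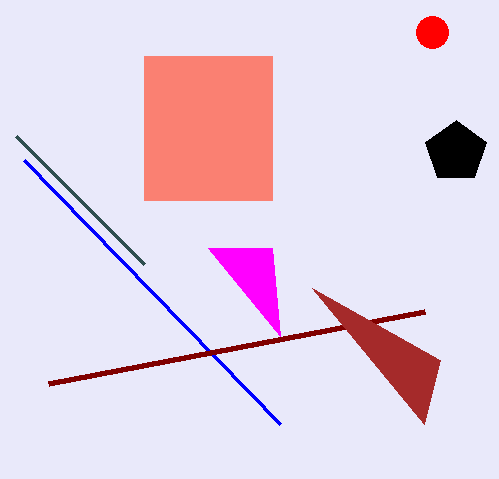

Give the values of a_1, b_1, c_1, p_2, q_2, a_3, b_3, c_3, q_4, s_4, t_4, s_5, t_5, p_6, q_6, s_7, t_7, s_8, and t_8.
a_1 = 432, b_1 = 32, c_1 = 16, p_2 = 280, q_2 = 424, a_3 = 456, b_3 = 152, c_3 = 32, q_4 = 56, s_4 = 272, t_4 = 200, s_5 = 208, t_5 = 248, p_6 = 424, q_6 = 312, s_7 = 440, t_7 = 360, s_8 = 16, t_8 = 136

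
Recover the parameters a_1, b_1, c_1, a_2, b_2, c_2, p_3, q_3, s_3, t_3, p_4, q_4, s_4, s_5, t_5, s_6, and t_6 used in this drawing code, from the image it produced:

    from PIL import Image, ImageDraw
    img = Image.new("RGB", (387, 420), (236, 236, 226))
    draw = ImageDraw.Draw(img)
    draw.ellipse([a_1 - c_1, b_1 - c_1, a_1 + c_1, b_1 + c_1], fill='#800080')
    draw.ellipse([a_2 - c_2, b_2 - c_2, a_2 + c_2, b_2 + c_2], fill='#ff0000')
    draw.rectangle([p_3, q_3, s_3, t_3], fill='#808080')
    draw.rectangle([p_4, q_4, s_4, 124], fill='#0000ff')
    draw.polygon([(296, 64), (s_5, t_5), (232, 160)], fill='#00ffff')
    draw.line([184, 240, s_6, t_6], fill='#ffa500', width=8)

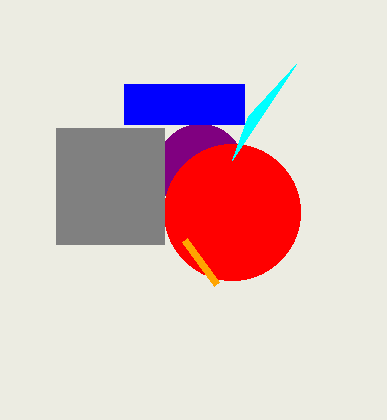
a_1 = 200, b_1 = 168, c_1 = 44, a_2 = 232, b_2 = 212, c_2 = 68, p_3 = 56, q_3 = 128, s_3 = 164, t_3 = 244, p_4 = 124, q_4 = 84, s_4 = 244, s_5 = 248, t_5 = 116, s_6 = 216, t_6 = 284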